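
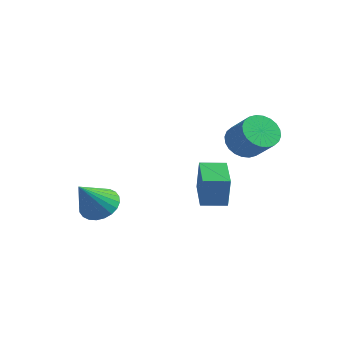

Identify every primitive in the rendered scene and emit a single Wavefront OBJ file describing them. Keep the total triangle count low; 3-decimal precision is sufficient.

v -0.917 2.522 0.258
v -0.691 2.399 1.806
v -0.081 3.323 0.199
v 0.146 3.2 1.748
v 0.234 1.3 -0.008
v 0.461 1.177 1.541
v 1.071 2.101 -0.066
v 1.297 1.978 1.482
v 0.72 3.607 3.032
v 1.091 2.995 2.47
v 2.211 2.721 3.506
v 1.84 3.333 4.068
v 1.257 3.292 2.368
v 2.377 3.018 3.405
v 1.342 3.637 2.368
v 2.462 3.363 3.404
v 1.332 3.977 2.469
v 2.451 3.703 3.505
v 1.229 4.261 2.655
v 2.348 3.987 3.692
v 1.048 4.445 2.899
v 2.168 4.171 3.936
v 0.818 4.502 3.163
v 1.937 4.228 4.2
v 0.572 4.423 3.407
v 1.692 4.149 4.444
v 0.349 4.219 3.594
v 1.469 3.945 4.63
v 0.183 3.922 3.695
v 1.303 3.648 4.732
v 0.098 3.577 3.696
v 1.218 3.303 4.732
v 0.109 3.237 3.595
v 1.228 2.963 4.631
v 0.212 2.953 3.408
v 1.331 2.679 4.445
v 0.392 2.769 3.164
v 1.512 2.495 4.201
v 0.623 2.712 2.9
v 1.742 2.438 3.937
v 0.868 2.791 2.656
v 1.988 2.517 3.693
v -3.555 -0.701 -0.371
v -2.703 -0.379 -0.103
v -3.565 -1.959 1.171
v -2.928 -0.15 0.083
v -3.249 -0.005 0.199
v -3.616 0.034 0.229
v -3.974 -0.039 0.167
v -4.269 -0.213 0.023
v -4.454 -0.46 -0.18
v -4.503 -0.745 -0.413
v -4.408 -1.023 -0.639
v -4.183 -1.251 -0.824
v -3.862 -1.396 -0.94
v -3.495 -1.435 -0.97
v -3.136 -1.363 -0.908
v -2.842 -1.189 -0.765
v -2.656 -0.941 -0.561
v -2.607 -0.657 -0.329
f 2 4 1
f 5 2 1
f 1 4 3
f 3 5 1
f 2 8 4
f 6 2 5
f 6 8 2
f 4 8 3
f 7 5 3
f 3 8 7
f 7 6 5
f 8 6 7
f 10 9 13
f 10 13 11
f 11 13 14
f 11 14 12
f 13 9 15
f 13 15 14
f 14 15 16
f 14 16 12
f 15 9 17
f 15 17 16
f 16 17 18
f 16 18 12
f 17 9 19
f 17 19 18
f 18 19 20
f 18 20 12
f 19 9 21
f 19 21 20
f 20 21 22
f 20 22 12
f 21 9 23
f 21 23 22
f 22 23 24
f 22 24 12
f 23 9 25
f 23 25 24
f 24 25 26
f 24 26 12
f 25 9 27
f 25 27 26
f 26 27 28
f 26 28 12
f 27 9 29
f 27 29 28
f 28 29 30
f 28 30 12
f 29 9 31
f 29 31 30
f 30 31 32
f 30 32 12
f 31 9 33
f 31 33 32
f 32 33 34
f 32 34 12
f 33 9 35
f 33 35 34
f 34 35 36
f 34 36 12
f 35 9 37
f 35 37 36
f 36 37 38
f 36 38 12
f 37 9 39
f 37 39 38
f 38 39 40
f 38 40 12
f 39 9 41
f 39 41 40
f 40 41 42
f 40 42 12
f 41 9 10
f 41 10 42
f 42 10 11
f 42 11 12
f 44 43 46
f 44 46 45
f 46 43 47
f 46 47 45
f 47 43 48
f 47 48 45
f 48 43 49
f 48 49 45
f 49 43 50
f 49 50 45
f 50 43 51
f 50 51 45
f 51 43 52
f 51 52 45
f 52 43 53
f 52 53 45
f 53 43 54
f 53 54 45
f 54 43 55
f 54 55 45
f 55 43 56
f 55 56 45
f 56 43 57
f 56 57 45
f 57 43 58
f 57 58 45
f 58 43 59
f 58 59 45
f 59 43 60
f 59 60 45
f 60 43 44
f 60 44 45



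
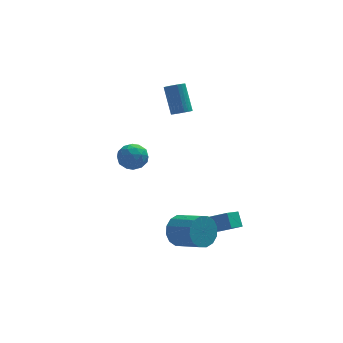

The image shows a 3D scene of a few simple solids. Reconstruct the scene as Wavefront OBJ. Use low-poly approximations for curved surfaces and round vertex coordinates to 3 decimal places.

v 2.911 -2.935 -4.266
v 2.775 -2.287 -3.504
v 3.64 -2.248 -4.721
v 3.503 -1.599 -3.959
v 4.017 -3.601 -3.501
v 3.88 -2.952 -2.739
v 4.745 -2.913 -3.956
v 4.609 -2.265 -3.194
v 1.339 -2.92 -3.931
v 2.103 -2.635 -4.577
v 3.184 -3.895 -3.856
v 2.421 -4.18 -3.209
v 2.169 -2.328 -4.14
v 3.25 -3.588 -3.419
v 2.013 -2.18 -3.647
v 3.094 -3.44 -2.925
v 1.676 -2.23 -3.229
v 2.757 -3.49 -2.508
v 1.249 -2.465 -3
v 2.33 -3.724 -2.279
v 0.847 -2.821 -3.02
v 1.928 -4.081 -2.299
v 0.576 -3.205 -3.284
v 1.657 -4.465 -2.563
v 0.51 -3.512 -3.721
v 1.591 -4.772 -3
v 0.666 -3.66 -4.215
v 1.747 -4.92 -3.493
v 1.003 -3.61 -4.632
v 2.084 -4.87 -3.911
v 1.43 -3.376 -4.861
v 2.511 -4.635 -4.14
v 1.832 -3.019 -4.841
v 2.913 -4.279 -4.12
v -1.131 -0.899 1.158
v -0.319 -1.222 1.393
v -1.721 -2.218 1.387
v -0.909 -2.541 1.622
v -1.333 -1.948 2.158
v -0.968 -1.133 2.016
v -1.072 -2.307 0.764
v -0.707 -1.492 0.622
v -0.283 -2.092 1.149
v -0.444 -1.87 2.011
v -1.596 -1.57 0.769
v -1.757 -1.348 1.631
v -0.673 -0.945 1.255
v -1.367 -2.495 1.525
v -1.616 -2.147 1.84
v -1.139 -2.336 1.978
v -1.055 -0.892 1.622
v -0.578 -1.082 1.76
v -1.174 -1.509 2.209
v -1.462 -2.358 1.02
v -0.985 -2.548 1.158
v -0.901 -1.104 0.802
v -0.424 -1.293 0.94
v -0.866 -1.931 0.571
v -0.175 -1.646 1.25
v -0.522 -2.421 1.385
v -0.617 -2.284 0.881
v -0.403 -1.804 0.797
v -0.27 -1.515 1.757
v -0.616 -2.29 1.891
v -0.866 -1.942 2.206
v -0.651 -1.463 2.123
v -0.248 -2.026 1.614
v -1.424 -1.15 0.889
v -1.77 -1.925 1.023
v -1.389 -1.977 0.657
v -1.174 -1.498 0.574
v -1.518 -1.019 1.395
v -1.865 -1.794 1.53
v -1.637 -1.636 1.983
v -1.423 -1.156 1.899
v -1.792 -1.414 1.166
v 2.128 1.919 2.293
v 2.428 1.508 2.629
v 2.172 2.589 4.183
v 1.872 3.001 3.847
v 2.606 1.65 2.56
v 2.35 2.731 4.113
v 2.711 1.833 2.45
v 2.455 2.914 4.003
v 2.728 2.029 2.316
v 2.472 3.11 3.869
v 2.653 2.208 2.179
v 2.397 3.29 3.732
v 2.498 2.344 2.059
v 2.242 3.425 3.612
v 2.287 2.415 1.975
v 2.031 3.496 3.528
v 2.052 2.41 1.939
v 1.796 3.491 3.493
v 1.828 2.331 1.957
v 1.572 3.412 3.511
v 1.65 2.189 2.027
v 1.394 3.27 3.58
v 1.545 2.006 2.137
v 1.289 3.087 3.69
v 1.528 1.81 2.271
v 1.272 2.891 3.824
v 1.603 1.63 2.408
v 1.347 2.712 3.961
v 1.758 1.495 2.528
v 1.502 2.576 4.081
v 1.969 1.424 2.612
v 1.713 2.505 4.165
v 2.204 1.429 2.647
v 1.948 2.51 4.201
f 2 4 1
f 5 2 1
f 1 4 3
f 3 5 1
f 2 8 4
f 6 2 5
f 6 8 2
f 4 8 3
f 7 5 3
f 3 8 7
f 7 6 5
f 8 6 7
f 10 9 13
f 10 13 11
f 11 13 14
f 11 14 12
f 13 9 15
f 13 15 14
f 14 15 16
f 14 16 12
f 15 9 17
f 15 17 16
f 16 17 18
f 16 18 12
f 17 9 19
f 17 19 18
f 18 19 20
f 18 20 12
f 19 9 21
f 19 21 20
f 20 21 22
f 20 22 12
f 21 9 23
f 21 23 22
f 22 23 24
f 22 24 12
f 23 9 25
f 23 25 24
f 24 25 26
f 24 26 12
f 25 9 27
f 25 27 26
f 26 27 28
f 26 28 12
f 27 9 29
f 27 29 28
f 28 29 30
f 28 30 12
f 29 9 31
f 29 31 30
f 30 31 32
f 30 32 12
f 31 9 33
f 31 33 32
f 32 33 34
f 32 34 12
f 33 9 10
f 33 10 34
f 34 10 11
f 34 11 12
f 35 72 51
f 72 46 75
f 51 75 40
f 72 75 51
f 35 51 47
f 51 40 52
f 47 52 36
f 51 52 47
f 35 47 56
f 47 36 57
f 56 57 42
f 47 57 56
f 35 56 68
f 56 42 71
f 68 71 45
f 56 71 68
f 35 68 72
f 68 45 76
f 72 76 46
f 68 76 72
f 36 52 63
f 52 40 66
f 63 66 44
f 52 66 63
f 40 75 53
f 75 46 74
f 53 74 39
f 75 74 53
f 46 76 73
f 76 45 69
f 73 69 37
f 76 69 73
f 45 71 70
f 71 42 58
f 70 58 41
f 71 58 70
f 42 57 62
f 57 36 59
f 62 59 43
f 57 59 62
f 38 64 50
f 64 44 65
f 50 65 39
f 64 65 50
f 38 50 48
f 50 39 49
f 48 49 37
f 50 49 48
f 38 48 55
f 48 37 54
f 55 54 41
f 48 54 55
f 38 55 60
f 55 41 61
f 60 61 43
f 55 61 60
f 38 60 64
f 60 43 67
f 64 67 44
f 60 67 64
f 39 65 53
f 65 44 66
f 53 66 40
f 65 66 53
f 37 49 73
f 49 39 74
f 73 74 46
f 49 74 73
f 41 54 70
f 54 37 69
f 70 69 45
f 54 69 70
f 43 61 62
f 61 41 58
f 62 58 42
f 61 58 62
f 44 67 63
f 67 43 59
f 63 59 36
f 67 59 63
f 78 77 81
f 78 81 79
f 79 81 82
f 79 82 80
f 81 77 83
f 81 83 82
f 82 83 84
f 82 84 80
f 83 77 85
f 83 85 84
f 84 85 86
f 84 86 80
f 85 77 87
f 85 87 86
f 86 87 88
f 86 88 80
f 87 77 89
f 87 89 88
f 88 89 90
f 88 90 80
f 89 77 91
f 89 91 90
f 90 91 92
f 90 92 80
f 91 77 93
f 91 93 92
f 92 93 94
f 92 94 80
f 93 77 95
f 93 95 94
f 94 95 96
f 94 96 80
f 95 77 97
f 95 97 96
f 96 97 98
f 96 98 80
f 97 77 99
f 97 99 98
f 98 99 100
f 98 100 80
f 99 77 101
f 99 101 100
f 100 101 102
f 100 102 80
f 101 77 103
f 101 103 102
f 102 103 104
f 102 104 80
f 103 77 105
f 103 105 104
f 104 105 106
f 104 106 80
f 105 77 107
f 105 107 106
f 106 107 108
f 106 108 80
f 107 77 109
f 107 109 108
f 108 109 110
f 108 110 80
f 109 77 78
f 109 78 110
f 110 78 79
f 110 79 80



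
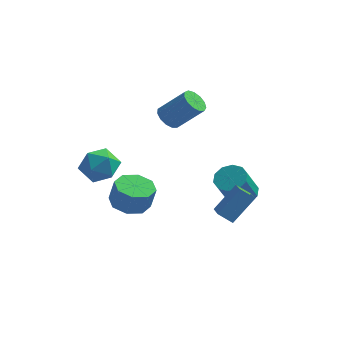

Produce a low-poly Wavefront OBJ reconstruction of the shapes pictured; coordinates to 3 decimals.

v -1.01 -1.613 0.304
v -0.034 -1.489 0.074
v 0.266 -1.564 1.306
v -0.71 -1.687 1.536
v -0.395 -0.818 0.202
v -0.095 -0.892 1.434
v -1.116 -0.612 0.391
v -0.816 -0.687 1.622
v -1.775 -0.993 0.528
v -1.475 -1.067 1.76
v -1.986 -1.736 0.534
v -1.686 -1.811 1.766
v -1.625 -2.408 0.406
v -1.325 -2.482 1.638
v -0.904 -2.613 0.218
v -0.604 -2.688 1.449
v -0.245 -2.233 0.08
v 0.055 -2.307 1.312
v -2.984 -1.215 1.79
v -2.317 -0.56 2.315
v -2.583 -2.5 2.885
v -1.916 -1.845 3.41
v -2.975 -1.685 3.46
v -3.223 -0.891 2.784
v -1.677 -2.169 2.416
v -1.925 -1.375 1.74
v -1.509 -1.149 2.702
v -2.312 -0.85 3.348
v -2.588 -2.21 1.852
v -3.391 -1.911 2.498
v -0.277 3.123 3.296
v 0.076 3.652 2.917
v 1.39 3.726 4.246
v 1.037 3.197 4.624
v -0.191 3.847 3.17
v 1.123 3.921 4.499
v -0.486 3.813 3.463
v 0.828 3.887 4.792
v -0.714 3.559 3.703
v 0.6 3.633 5.032
v -0.803 3.167 3.814
v 0.51 3.241 5.142
v -0.726 2.761 3.759
v 0.588 2.835 5.088
v -0.506 2.47 3.558
v 0.808 2.544 4.887
v -0.213 2.386 3.273
v 1.101 2.46 4.602
v 0.06 2.536 2.996
v 1.373 2.61 4.324
v 0.225 2.872 2.813
v 1.539 2.947 4.142
v 0.232 3.288 2.784
v 1.545 3.362 4.113
v 3.178 4.292 -2.394
v 4.021 4.009 -2.353
v 3.624 3.065 -0.705
v 2.782 3.348 -0.746
v 3.99 4.488 -2.086
v 3.593 3.545 -0.438
v 3.649 4.893 -1.937
v 3.252 3.95 -0.288
v 3.128 5.068 -1.962
v 2.731 4.125 -0.314
v 2.626 4.946 -2.152
v 2.229 4.003 -0.504
v 2.336 4.575 -2.435
v 1.939 3.631 -0.787
v 2.367 4.095 -2.702
v 1.97 3.152 -1.054
v 2.708 3.69 -2.852
v 2.311 2.747 -1.203
v 3.229 3.515 -2.826
v 2.832 2.572 -1.178
v 3.731 3.637 -2.636
v 3.334 2.694 -0.988
v 3.183 1.038 -1.998
v 3.628 -0.206 -1.402
v 2.45 1.027 -1.476
v 2.895 -0.217 -0.879
v 4.065 1.957 -0.741
v 4.51 0.713 -0.144
v 3.332 1.946 -0.218
v 3.777 0.702 0.378
f 2 1 5
f 2 5 3
f 3 5 6
f 3 6 4
f 5 1 7
f 5 7 6
f 6 7 8
f 6 8 4
f 7 1 9
f 7 9 8
f 8 9 10
f 8 10 4
f 9 1 11
f 9 11 10
f 10 11 12
f 10 12 4
f 11 1 13
f 11 13 12
f 12 13 14
f 12 14 4
f 13 1 15
f 13 15 14
f 14 15 16
f 14 16 4
f 15 1 17
f 15 17 16
f 16 17 18
f 16 18 4
f 17 1 2
f 17 2 18
f 18 2 3
f 18 3 4
f 19 30 24
f 19 24 20
f 19 20 26
f 19 26 29
f 19 29 30
f 20 24 28
f 24 30 23
f 30 29 21
f 29 26 25
f 26 20 27
f 22 28 23
f 22 23 21
f 22 21 25
f 22 25 27
f 22 27 28
f 23 28 24
f 21 23 30
f 25 21 29
f 27 25 26
f 28 27 20
f 32 31 35
f 32 35 33
f 33 35 36
f 33 36 34
f 35 31 37
f 35 37 36
f 36 37 38
f 36 38 34
f 37 31 39
f 37 39 38
f 38 39 40
f 38 40 34
f 39 31 41
f 39 41 40
f 40 41 42
f 40 42 34
f 41 31 43
f 41 43 42
f 42 43 44
f 42 44 34
f 43 31 45
f 43 45 44
f 44 45 46
f 44 46 34
f 45 31 47
f 45 47 46
f 46 47 48
f 46 48 34
f 47 31 49
f 47 49 48
f 48 49 50
f 48 50 34
f 49 31 51
f 49 51 50
f 50 51 52
f 50 52 34
f 51 31 53
f 51 53 52
f 52 53 54
f 52 54 34
f 53 31 32
f 53 32 54
f 54 32 33
f 54 33 34
f 56 55 59
f 56 59 57
f 57 59 60
f 57 60 58
f 59 55 61
f 59 61 60
f 60 61 62
f 60 62 58
f 61 55 63
f 61 63 62
f 62 63 64
f 62 64 58
f 63 55 65
f 63 65 64
f 64 65 66
f 64 66 58
f 65 55 67
f 65 67 66
f 66 67 68
f 66 68 58
f 67 55 69
f 67 69 68
f 68 69 70
f 68 70 58
f 69 55 71
f 69 71 70
f 70 71 72
f 70 72 58
f 71 55 73
f 71 73 72
f 72 73 74
f 72 74 58
f 73 55 75
f 73 75 74
f 74 75 76
f 74 76 58
f 75 55 56
f 75 56 76
f 76 56 57
f 76 57 58
f 78 80 77
f 81 78 77
f 77 80 79
f 79 81 77
f 78 84 80
f 82 78 81
f 82 84 78
f 80 84 79
f 83 81 79
f 79 84 83
f 83 82 81
f 84 82 83



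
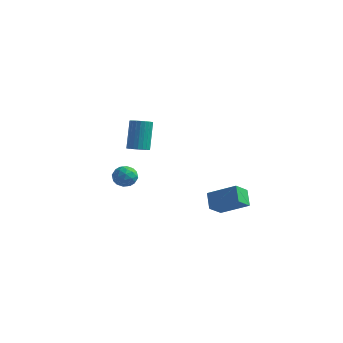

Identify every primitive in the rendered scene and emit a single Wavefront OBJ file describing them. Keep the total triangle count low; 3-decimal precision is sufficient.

v -0.943 -1.699 1.614
v -0.567 -1.322 1.476
v -0.821 -0.544 2.908
v -1.197 -0.921 3.046
v -0.746 -1.234 1.396
v -1 -0.456 2.828
v -0.955 -1.217 1.35
v -1.209 -0.439 2.782
v -1.162 -1.273 1.343
v -1.416 -0.495 2.776
v -1.335 -1.394 1.378
v -1.59 -0.616 2.811
v -1.449 -1.562 1.449
v -1.704 -0.783 2.882
v -1.486 -1.75 1.545
v -1.74 -0.972 2.978
v -1.44 -1.931 1.651
v -1.695 -1.152 3.084
v -1.319 -2.076 1.752
v -1.573 -1.298 3.184
v -1.14 -2.164 1.832
v -1.394 -1.386 3.264
v -0.931 -2.181 1.878
v -1.185 -1.403 3.31
v -0.724 -2.125 1.884
v -0.978 -1.347 3.317
v -0.55 -2.004 1.849
v -0.805 -1.226 3.282
v -0.436 -1.837 1.778
v -0.691 -1.058 3.211
v -0.4 -1.648 1.682
v -0.654 -0.87 3.115
v -0.445 -1.468 1.576
v -0.7 -0.689 3.009
v -2.32 0.269 -0.978
v -1.887 -0.201 -1.187
v -3.133 -0.259 -1.473
v -2.7 -0.729 -1.682
v -2.852 -0.679 -1.029
v -2.349 -0.353 -0.723
v -2.671 -0.107 -1.937
v -2.168 0.219 -1.631
v -2.104 -0.434 -1.78
v -2.216 -0.787 -1.219
v -2.804 0.327 -1.441
v -2.916 -0.026 -0.88
v -2.032 0.08 -1.039
v -2.988 -0.54 -1.621
v -3.077 -0.511 -1.237
v -2.823 -0.787 -1.36
v -2.304 -0.009 -0.766
v -2.049 -0.285 -0.889
v -2.617 -0.566 -0.796
v -2.971 -0.175 -1.771
v -2.716 -0.451 -1.894
v -2.197 0.327 -1.3
v -1.943 0.051 -1.423
v -2.403 0.106 -1.864
v -1.905 -0.333 -1.511
v -2.383 -0.643 -1.802
v -2.366 -0.278 -1.952
v -2.07 -0.086 -1.772
v -1.971 -0.541 -1.181
v -2.449 -0.851 -1.472
v -2.538 -0.822 -1.088
v -2.243 -0.63 -0.908
v -2.098 -0.678 -1.529
v -2.571 0.391 -1.188
v -3.049 0.081 -1.479
v -2.777 0.17 -1.752
v -2.482 0.362 -1.572
v -2.637 0.183 -0.858
v -3.115 -0.127 -1.149
v -2.95 -0.374 -0.888
v -2.654 -0.182 -0.708
v -2.922 0.218 -1.131
v 0.222 3.142 -3.456
v 1.693 3.374 -2.656
v 0.449 3.958 -4.11
v 1.92 4.189 -3.311
v 0.68 2.491 -4.109
v 2.151 2.722 -3.31
v 0.907 3.306 -4.764
v 2.378 3.538 -3.964
f 2 1 5
f 2 5 3
f 3 5 6
f 3 6 4
f 5 1 7
f 5 7 6
f 6 7 8
f 6 8 4
f 7 1 9
f 7 9 8
f 8 9 10
f 8 10 4
f 9 1 11
f 9 11 10
f 10 11 12
f 10 12 4
f 11 1 13
f 11 13 12
f 12 13 14
f 12 14 4
f 13 1 15
f 13 15 14
f 14 15 16
f 14 16 4
f 15 1 17
f 15 17 16
f 16 17 18
f 16 18 4
f 17 1 19
f 17 19 18
f 18 19 20
f 18 20 4
f 19 1 21
f 19 21 20
f 20 21 22
f 20 22 4
f 21 1 23
f 21 23 22
f 22 23 24
f 22 24 4
f 23 1 25
f 23 25 24
f 24 25 26
f 24 26 4
f 25 1 27
f 25 27 26
f 26 27 28
f 26 28 4
f 27 1 29
f 27 29 28
f 28 29 30
f 28 30 4
f 29 1 31
f 29 31 30
f 30 31 32
f 30 32 4
f 31 1 33
f 31 33 32
f 32 33 34
f 32 34 4
f 33 1 2
f 33 2 34
f 34 2 3
f 34 3 4
f 35 72 51
f 72 46 75
f 51 75 40
f 72 75 51
f 35 51 47
f 51 40 52
f 47 52 36
f 51 52 47
f 35 47 56
f 47 36 57
f 56 57 42
f 47 57 56
f 35 56 68
f 56 42 71
f 68 71 45
f 56 71 68
f 35 68 72
f 68 45 76
f 72 76 46
f 68 76 72
f 36 52 63
f 52 40 66
f 63 66 44
f 52 66 63
f 40 75 53
f 75 46 74
f 53 74 39
f 75 74 53
f 46 76 73
f 76 45 69
f 73 69 37
f 76 69 73
f 45 71 70
f 71 42 58
f 70 58 41
f 71 58 70
f 42 57 62
f 57 36 59
f 62 59 43
f 57 59 62
f 38 64 50
f 64 44 65
f 50 65 39
f 64 65 50
f 38 50 48
f 50 39 49
f 48 49 37
f 50 49 48
f 38 48 55
f 48 37 54
f 55 54 41
f 48 54 55
f 38 55 60
f 55 41 61
f 60 61 43
f 55 61 60
f 38 60 64
f 60 43 67
f 64 67 44
f 60 67 64
f 39 65 53
f 65 44 66
f 53 66 40
f 65 66 53
f 37 49 73
f 49 39 74
f 73 74 46
f 49 74 73
f 41 54 70
f 54 37 69
f 70 69 45
f 54 69 70
f 43 61 62
f 61 41 58
f 62 58 42
f 61 58 62
f 44 67 63
f 67 43 59
f 63 59 36
f 67 59 63
f 78 80 77
f 81 78 77
f 77 80 79
f 79 81 77
f 78 84 80
f 82 78 81
f 82 84 78
f 80 84 79
f 83 81 79
f 79 84 83
f 83 82 81
f 84 82 83



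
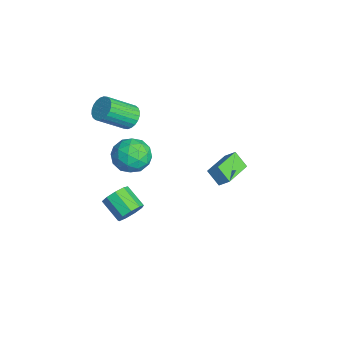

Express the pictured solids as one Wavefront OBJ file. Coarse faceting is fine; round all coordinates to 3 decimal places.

v 0.995 -1.332 3.503
v 1.837 -0.975 2.83
v 1.103 -3.005 2.75
v 1.945 -2.648 2.077
v 2.117 -2.754 3.194
v 2.051 -1.721 3.66
v 0.889 -2.259 1.92
v 0.823 -1.226 2.386
v 1.772 -1.548 1.852
v 2.531 -1.854 2.64
v 0.409 -2.126 2.94
v 1.168 -2.432 3.728
v 1.407 -1.007 3.233
v 1.533 -2.973 2.347
v 1.634 -3.036 3.004
v 2.129 -2.826 2.609
v 1.532 -1.445 3.72
v 2.027 -1.235 3.325
v 2.192 -2.281 3.539
v 0.913 -2.745 2.255
v 1.408 -2.535 1.86
v 0.811 -1.154 2.971
v 1.306 -0.944 2.576
v 0.748 -1.699 2.041
v 1.864 -1.134 2.262
v 1.927 -2.117 1.82
v 1.306 -1.888 1.727
v 1.267 -1.281 2.001
v 2.31 -1.314 2.725
v 2.373 -2.297 2.282
v 2.474 -2.359 2.939
v 2.435 -1.752 3.213
v 2.271 -1.65 2.15
v 0.567 -1.683 3.298
v 0.63 -2.666 2.855
v 0.505 -2.228 2.367
v 0.466 -1.621 2.641
v 1.013 -1.863 3.76
v 1.076 -2.846 3.318
v 1.673 -2.699 3.579
v 1.634 -2.092 3.853
v 0.669 -2.33 3.43
v -3.143 -1.282 1.828
v -2.379 -1.329 1.596
v -2.093 -2.905 2.859
v -2.857 -2.858 3.092
v -2.358 -1.132 1.837
v -2.071 -2.708 3.1
v -2.455 -0.958 2.077
v -2.169 -2.534 3.34
v -2.658 -0.833 2.279
v -2.371 -2.409 3.542
v -2.934 -0.776 2.412
v -2.648 -2.352 3.675
v -3.243 -0.797 2.457
v -2.956 -2.373 3.72
v -3.536 -0.891 2.406
v -3.249 -2.467 3.669
v -3.769 -1.045 2.267
v -3.482 -2.621 3.53
v -3.907 -1.235 2.061
v -3.621 -2.811 3.324
v -3.929 -1.432 1.82
v -3.642 -3.008 3.083
v -3.831 -1.606 1.58
v -3.545 -3.182 2.843
v -3.629 -1.731 1.378
v -3.342 -3.307 2.641
v -3.352 -1.788 1.245
v -3.066 -3.364 2.508
v -3.044 -1.767 1.2
v -2.757 -3.343 2.463
v -2.751 -1.673 1.251
v -2.464 -3.249 2.514
v -2.518 -1.519 1.39
v -2.231 -3.095 2.653
v 4.151 -2.503 0.55
v 4.681 -3.008 0.897
v 3.619 -3.641 1.597
v 3.089 -3.137 1.25
v 4.617 -2.555 1.21
v 3.556 -3.188 1.91
v 4.335 -2.078 1.215
v 3.274 -2.711 1.914
v 3.967 -1.8 0.908
v 2.906 -2.433 1.607
v 3.685 -1.851 0.434
v 2.624 -2.484 1.133
v 3.621 -2.207 0.014
v 2.559 -2.84 0.714
v 3.804 -2.702 -0.155
v 2.743 -3.335 0.545
v 4.15 -3.104 0.006
v 3.089 -3.737 0.706
v 4.496 -3.225 0.422
v 3.435 -3.858 1.121
v -2.944 3.951 -2.287
v -2.575 4.455 -1.696
v -2.346 4.482 -3.113
v -1.977 4.987 -2.521
v -1.503 2.653 -2.079
v -1.134 3.158 -1.487
v -0.905 3.185 -2.904
v -0.536 3.689 -2.313
f 1 38 17
f 38 12 41
f 17 41 6
f 38 41 17
f 1 17 13
f 17 6 18
f 13 18 2
f 17 18 13
f 1 13 22
f 13 2 23
f 22 23 8
f 13 23 22
f 1 22 34
f 22 8 37
f 34 37 11
f 22 37 34
f 1 34 38
f 34 11 42
f 38 42 12
f 34 42 38
f 2 18 29
f 18 6 32
f 29 32 10
f 18 32 29
f 6 41 19
f 41 12 40
f 19 40 5
f 41 40 19
f 12 42 39
f 42 11 35
f 39 35 3
f 42 35 39
f 11 37 36
f 37 8 24
f 36 24 7
f 37 24 36
f 8 23 28
f 23 2 25
f 28 25 9
f 23 25 28
f 4 30 16
f 30 10 31
f 16 31 5
f 30 31 16
f 4 16 14
f 16 5 15
f 14 15 3
f 16 15 14
f 4 14 21
f 14 3 20
f 21 20 7
f 14 20 21
f 4 21 26
f 21 7 27
f 26 27 9
f 21 27 26
f 4 26 30
f 26 9 33
f 30 33 10
f 26 33 30
f 5 31 19
f 31 10 32
f 19 32 6
f 31 32 19
f 3 15 39
f 15 5 40
f 39 40 12
f 15 40 39
f 7 20 36
f 20 3 35
f 36 35 11
f 20 35 36
f 9 27 28
f 27 7 24
f 28 24 8
f 27 24 28
f 10 33 29
f 33 9 25
f 29 25 2
f 33 25 29
f 44 43 47
f 44 47 45
f 45 47 48
f 45 48 46
f 47 43 49
f 47 49 48
f 48 49 50
f 48 50 46
f 49 43 51
f 49 51 50
f 50 51 52
f 50 52 46
f 51 43 53
f 51 53 52
f 52 53 54
f 52 54 46
f 53 43 55
f 53 55 54
f 54 55 56
f 54 56 46
f 55 43 57
f 55 57 56
f 56 57 58
f 56 58 46
f 57 43 59
f 57 59 58
f 58 59 60
f 58 60 46
f 59 43 61
f 59 61 60
f 60 61 62
f 60 62 46
f 61 43 63
f 61 63 62
f 62 63 64
f 62 64 46
f 63 43 65
f 63 65 64
f 64 65 66
f 64 66 46
f 65 43 67
f 65 67 66
f 66 67 68
f 66 68 46
f 67 43 69
f 67 69 68
f 68 69 70
f 68 70 46
f 69 43 71
f 69 71 70
f 70 71 72
f 70 72 46
f 71 43 73
f 71 73 72
f 72 73 74
f 72 74 46
f 73 43 75
f 73 75 74
f 74 75 76
f 74 76 46
f 75 43 44
f 75 44 76
f 76 44 45
f 76 45 46
f 78 77 81
f 78 81 79
f 79 81 82
f 79 82 80
f 81 77 83
f 81 83 82
f 82 83 84
f 82 84 80
f 83 77 85
f 83 85 84
f 84 85 86
f 84 86 80
f 85 77 87
f 85 87 86
f 86 87 88
f 86 88 80
f 87 77 89
f 87 89 88
f 88 89 90
f 88 90 80
f 89 77 91
f 89 91 90
f 90 91 92
f 90 92 80
f 91 77 93
f 91 93 92
f 92 93 94
f 92 94 80
f 93 77 95
f 93 95 94
f 94 95 96
f 94 96 80
f 95 77 78
f 95 78 96
f 96 78 79
f 96 79 80
f 98 100 97
f 101 98 97
f 97 100 99
f 99 101 97
f 98 104 100
f 102 98 101
f 102 104 98
f 100 104 99
f 103 101 99
f 99 104 103
f 103 102 101
f 104 102 103



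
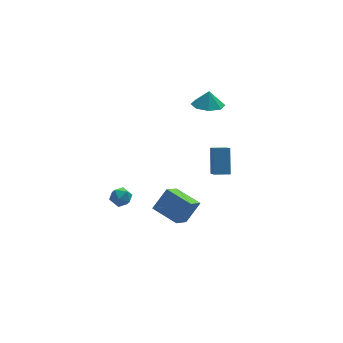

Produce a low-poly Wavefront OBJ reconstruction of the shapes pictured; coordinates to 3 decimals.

v -1.558 -2.709 -2.378
v -2.364 -3.665 -1.445
v -0.639 -2.334 -1.2
v -1.445 -3.29 -0.267
v -0.495 -4.01 -2.793
v -1.301 -4.966 -1.86
v 0.424 -3.635 -1.615
v -0.382 -4.591 -0.682
v 1.722 -1.769 -0.893
v 1.976 -0.691 0.526
v 1.755 -0.904 -1.556
v 2.008 0.174 -0.137
v 2.672 -1.874 -0.983
v 2.925 -0.796 0.436
v 2.704 -1.009 -1.646
v 2.958 0.069 -0.227
v -3.071 0.825 -3.282
v -2.625 0.376 -3.678
v -4.035 0.204 -3.662
v -3.589 -0.245 -4.058
v -3.577 -0.271 -3.312
v -2.981 0.113 -3.077
v -3.679 0.467 -4.263
v -3.083 0.851 -4.028
v -3.001 0.155 -4.285
v -2.938 -0.301 -3.697
v -3.722 0.881 -3.643
v -3.659 0.425 -3.055
v 2.819 3.77 0.81
v 3.371 2.909 0.927
v 2.941 3.99 1.85
v 3.819 3.531 0.743
v 3.681 4.294 0.599
v 3.038 4.75 0.578
v 2.267 4.632 0.693
v 1.819 4.01 0.877
v 1.957 3.247 1.021
v 2.6 2.791 1.042
f 2 4 1
f 5 2 1
f 1 4 3
f 3 5 1
f 2 8 4
f 6 2 5
f 6 8 2
f 4 8 3
f 7 5 3
f 3 8 7
f 7 6 5
f 8 6 7
f 10 12 9
f 13 10 9
f 9 12 11
f 11 13 9
f 10 16 12
f 14 10 13
f 14 16 10
f 12 16 11
f 15 13 11
f 11 16 15
f 15 14 13
f 16 14 15
f 17 28 22
f 17 22 18
f 17 18 24
f 17 24 27
f 17 27 28
f 18 22 26
f 22 28 21
f 28 27 19
f 27 24 23
f 24 18 25
f 20 26 21
f 20 21 19
f 20 19 23
f 20 23 25
f 20 25 26
f 21 26 22
f 19 21 28
f 23 19 27
f 25 23 24
f 26 25 18
f 30 29 32
f 30 32 31
f 32 29 33
f 32 33 31
f 33 29 34
f 33 34 31
f 34 29 35
f 34 35 31
f 35 29 36
f 35 36 31
f 36 29 37
f 36 37 31
f 37 29 38
f 37 38 31
f 38 29 30
f 38 30 31



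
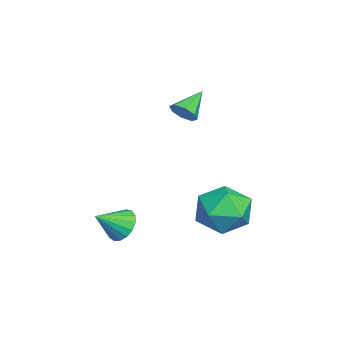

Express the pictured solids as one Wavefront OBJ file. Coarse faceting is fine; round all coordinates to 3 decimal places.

v -3.096 1.242 1.719
v -2.701 1.666 1.828
v -3.984 1.878 2.461
v -2.948 1.751 1.46
v -3.282 1.538 1.243
v -3.507 1.151 1.306
v -3.491 0.818 1.61
v -3.244 0.733 1.978
v -2.91 0.947 2.195
v -2.685 1.333 2.133
v -0.804 -0.777 -2.904
v -0.422 -0.247 -2.537
v -0.256 -1.663 -2.196
v -0.724 -0.282 -2.347
v -1.045 -0.43 -2.284
v -1.311 -0.658 -2.364
v -1.46 -0.913 -2.567
v -1.459 -1.137 -2.848
v -1.309 -1.279 -3.141
v -1.042 -1.305 -3.381
v -0.721 -1.21 -3.511
v -0.419 -1.016 -3.502
v -0.206 -0.768 -3.356
v -0.129 -0.521 -3.107
v -0.207 -0.333 -2.811
v -1.926 2.812 -1.368
v -1.367 3.78 -1.703
v -0.993 1.82 -2.677
v -0.434 2.788 -3.012
v -0.207 2.314 -1.97
v -0.783 2.927 -1.161
v -1.577 2.673 -3.219
v -2.153 3.286 -2.41
v -1.151 3.694 -2.847
v -0.304 3.472 -2.075
v -2.056 2.128 -2.305
v -1.209 1.906 -1.533
f 2 1 4
f 2 4 3
f 4 1 5
f 4 5 3
f 5 1 6
f 5 6 3
f 6 1 7
f 6 7 3
f 7 1 8
f 7 8 3
f 8 1 9
f 8 9 3
f 9 1 10
f 9 10 3
f 10 1 2
f 10 2 3
f 12 11 14
f 12 14 13
f 14 11 15
f 14 15 13
f 15 11 16
f 15 16 13
f 16 11 17
f 16 17 13
f 17 11 18
f 17 18 13
f 18 11 19
f 18 19 13
f 19 11 20
f 19 20 13
f 20 11 21
f 20 21 13
f 21 11 22
f 21 22 13
f 22 11 23
f 22 23 13
f 23 11 24
f 23 24 13
f 24 11 25
f 24 25 13
f 25 11 12
f 25 12 13
f 26 37 31
f 26 31 27
f 26 27 33
f 26 33 36
f 26 36 37
f 27 31 35
f 31 37 30
f 37 36 28
f 36 33 32
f 33 27 34
f 29 35 30
f 29 30 28
f 29 28 32
f 29 32 34
f 29 34 35
f 30 35 31
f 28 30 37
f 32 28 36
f 34 32 33
f 35 34 27



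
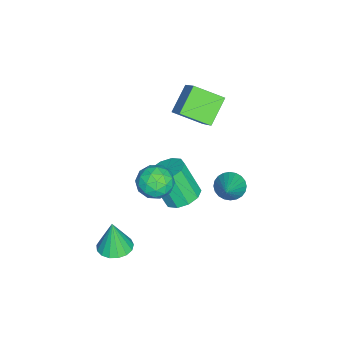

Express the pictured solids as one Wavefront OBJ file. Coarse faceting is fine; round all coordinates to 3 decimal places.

v -3.758 1.356 2.933
v -3.582 -0.264 3.674
v -2.408 2.171 4.395
v -2.233 0.551 5.136
v -2.367 1.009 1.844
v -2.192 -0.611 2.585
v -1.018 1.824 3.306
v -0.842 0.204 4.047
v -1.398 2.79 -2.2
v -0.915 2.307 -2.739
v 0.298 2.99 -0.86
v -0.857 2.619 -2.859
v -0.881 2.957 -2.879
v -0.983 3.27 -2.796
v -1.149 3.509 -2.622
v -1.353 3.639 -2.383
v -1.563 3.64 -2.117
v -1.748 3.512 -1.863
v -1.88 3.273 -1.661
v -1.939 2.961 -1.54
v -1.915 2.623 -1.52
v -1.812 2.311 -1.604
v -1.646 2.071 -1.778
v -1.443 1.941 -2.016
v -1.232 1.94 -2.282
v -1.047 2.069 -2.536
v 2.549 0.804 1.414
v 3.263 0.095 1.109
v 1.397 -0.435 1.591
v 2.111 -1.144 1.286
v 2.214 -0.66 2.214
v 2.926 0.106 2.104
v 1.734 -0.446 0.596
v 2.446 0.32 0.486
v 2.76 -0.677 0.603
v 3.056 -0.809 1.603
v 1.604 0.469 1.097
v 1.9 0.337 2.097
v 3.007 0.558 1.246
v 1.653 -0.898 1.454
v 1.713 -0.614 2
v 2.133 -1.03 1.82
v 2.809 0.564 1.831
v 3.229 0.148 1.652
v 2.612 -0.296 2.301
v 1.431 -0.488 1.048
v 1.851 -0.904 0.869
v 2.527 0.69 0.88
v 2.947 0.274 0.7
v 2.048 -0.044 0.399
v 3.131 -0.312 0.769
v 2.454 -1.04 0.873
v 2.232 -0.63 0.467
v 2.651 -0.18 0.403
v 3.306 -0.39 1.357
v 2.628 -1.118 1.461
v 2.688 -0.834 2.006
v 3.107 -0.384 1.942
v 3.01 -0.844 1.059
v 2.032 0.778 1.239
v 1.354 0.05 1.343
v 1.553 0.044 0.758
v 1.972 0.494 0.694
v 2.206 0.7 1.827
v 1.529 -0.028 1.931
v 2.009 -0.16 2.297
v 2.428 0.29 2.233
v 1.65 0.504 1.641
v 0.251 0.698 -1.964
v 1.113 0.149 -2.155
v 0.932 -0.807 -0.227
v 0.069 -0.258 -0.036
v 1.286 0.697 -1.867
v 1.105 -0.26 0.061
v 1.064 1.245 -1.616
v 0.882 0.289 0.312
v 0.531 1.585 -1.498
v 0.35 0.628 0.43
v -0.109 1.585 -1.558
v -0.29 0.629 0.37
v -0.612 1.247 -1.773
v -0.793 0.291 0.155
v -0.785 0.7 -2.061
v -0.966 -0.257 -0.133
v -0.562 0.151 -2.312
v -0.744 -0.805 -0.384
v -0.03 -0.188 -2.43
v -0.211 -1.145 -0.502
v 0.61 -0.189 -2.37
v 0.429 -1.145 -0.442
v 3.827 -1.882 -3.306
v 4.786 -1.877 -3.257
v 3.733 -2.038 -1.434
v 4.672 -1.433 -3.225
v 4.365 -1.092 -3.212
v 3.934 -0.932 -3.221
v 3.479 -0.989 -3.249
v 3.104 -1.251 -3.289
v 2.894 -1.658 -3.334
v 2.899 -2.115 -3.372
v 3.116 -2.52 -3.395
v 3.496 -2.778 -3.397
v 3.952 -2.831 -3.379
v 4.379 -2.666 -3.343
v 4.68 -2.322 -3.299
f 2 4 1
f 5 2 1
f 1 4 3
f 3 5 1
f 2 8 4
f 6 2 5
f 6 8 2
f 4 8 3
f 7 5 3
f 3 8 7
f 7 6 5
f 8 6 7
f 10 9 12
f 10 12 11
f 12 9 13
f 12 13 11
f 13 9 14
f 13 14 11
f 14 9 15
f 14 15 11
f 15 9 16
f 15 16 11
f 16 9 17
f 16 17 11
f 17 9 18
f 17 18 11
f 18 9 19
f 18 19 11
f 19 9 20
f 19 20 11
f 20 9 21
f 20 21 11
f 21 9 22
f 21 22 11
f 22 9 23
f 22 23 11
f 23 9 24
f 23 24 11
f 24 9 25
f 24 25 11
f 25 9 26
f 25 26 11
f 26 9 10
f 26 10 11
f 27 64 43
f 64 38 67
f 43 67 32
f 64 67 43
f 27 43 39
f 43 32 44
f 39 44 28
f 43 44 39
f 27 39 48
f 39 28 49
f 48 49 34
f 39 49 48
f 27 48 60
f 48 34 63
f 60 63 37
f 48 63 60
f 27 60 64
f 60 37 68
f 64 68 38
f 60 68 64
f 28 44 55
f 44 32 58
f 55 58 36
f 44 58 55
f 32 67 45
f 67 38 66
f 45 66 31
f 67 66 45
f 38 68 65
f 68 37 61
f 65 61 29
f 68 61 65
f 37 63 62
f 63 34 50
f 62 50 33
f 63 50 62
f 34 49 54
f 49 28 51
f 54 51 35
f 49 51 54
f 30 56 42
f 56 36 57
f 42 57 31
f 56 57 42
f 30 42 40
f 42 31 41
f 40 41 29
f 42 41 40
f 30 40 47
f 40 29 46
f 47 46 33
f 40 46 47
f 30 47 52
f 47 33 53
f 52 53 35
f 47 53 52
f 30 52 56
f 52 35 59
f 56 59 36
f 52 59 56
f 31 57 45
f 57 36 58
f 45 58 32
f 57 58 45
f 29 41 65
f 41 31 66
f 65 66 38
f 41 66 65
f 33 46 62
f 46 29 61
f 62 61 37
f 46 61 62
f 35 53 54
f 53 33 50
f 54 50 34
f 53 50 54
f 36 59 55
f 59 35 51
f 55 51 28
f 59 51 55
f 70 69 73
f 70 73 71
f 71 73 74
f 71 74 72
f 73 69 75
f 73 75 74
f 74 75 76
f 74 76 72
f 75 69 77
f 75 77 76
f 76 77 78
f 76 78 72
f 77 69 79
f 77 79 78
f 78 79 80
f 78 80 72
f 79 69 81
f 79 81 80
f 80 81 82
f 80 82 72
f 81 69 83
f 81 83 82
f 82 83 84
f 82 84 72
f 83 69 85
f 83 85 84
f 84 85 86
f 84 86 72
f 85 69 87
f 85 87 86
f 86 87 88
f 86 88 72
f 87 69 89
f 87 89 88
f 88 89 90
f 88 90 72
f 89 69 70
f 89 70 90
f 90 70 71
f 90 71 72
f 92 91 94
f 92 94 93
f 94 91 95
f 94 95 93
f 95 91 96
f 95 96 93
f 96 91 97
f 96 97 93
f 97 91 98
f 97 98 93
f 98 91 99
f 98 99 93
f 99 91 100
f 99 100 93
f 100 91 101
f 100 101 93
f 101 91 102
f 101 102 93
f 102 91 103
f 102 103 93
f 103 91 104
f 103 104 93
f 104 91 105
f 104 105 93
f 105 91 92
f 105 92 93



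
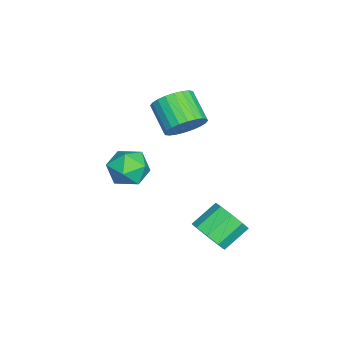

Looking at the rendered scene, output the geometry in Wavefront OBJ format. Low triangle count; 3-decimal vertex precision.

v -3.127 -0.985 2.41
v -2.392 -1.158 3.096
v -3.477 -1.968 4.055
v -4.213 -1.795 3.37
v -2.538 -0.81 3.224
v -3.623 -1.621 4.184
v -2.773 -0.49 3.229
v -3.859 -1.3 4.188
v -3.063 -0.244 3.109
v -4.148 -1.055 4.068
v -3.362 -0.112 2.882
v -4.447 -0.922 3.842
v -3.626 -0.112 2.584
v -4.711 -0.922 3.544
v -3.813 -0.245 2.259
v -4.899 -1.055 3.219
v -3.896 -0.491 1.957
v -4.982 -1.301 2.917
v -3.863 -0.812 1.725
v -4.948 -1.622 2.684
v -3.717 -1.159 1.596
v -4.802 -1.97 2.556
v -3.481 -1.48 1.592
v -4.567 -2.29 2.551
v -3.192 -1.725 1.712
v -4.277 -2.536 2.671
v -2.893 -1.858 1.938
v -3.978 -2.668 2.898
v -2.629 -1.858 2.236
v -3.714 -2.668 3.196
v -2.441 -1.725 2.561
v -3.527 -2.535 3.521
v -2.358 -1.479 2.863
v -3.444 -2.289 3.823
v -3.314 -2.828 -0.577
v -2.676 -3.71 -0.763
v -4.684 -3.65 -1.377
v -4.046 -4.532 -1.563
v -4.354 -4.28 -0.533
v -3.508 -3.773 -0.038
v -3.852 -3.587 -2.102
v -3.006 -3.08 -1.607
v -3.009 -4.18 -1.705
v -3.319 -4.608 -0.736
v -4.041 -2.752 -1.404
v -4.351 -3.18 -0.435
v 1.414 0.734 -1.044
v 1.71 0.293 -0.256
v 0.862 1.164 0.551
v 0.566 1.606 -0.236
v 2.1 0.796 -0.389
v 1.251 1.667 0.418
v 2.169 1.27 -0.828
v 1.32 2.141 -0.021
v 1.885 1.493 -1.368
v 1.036 2.365 -0.561
v 1.38 1.362 -1.756
v 0.532 2.233 -0.949
v 0.892 0.937 -1.811
v 0.043 1.808 -1.003
v 0.648 0.417 -1.507
v -0.201 1.288 -0.699
v 0.763 0.046 -0.986
v -0.086 0.917 -0.178
v 1.182 -0.003 -0.492
v 0.333 0.868 0.316
f 2 1 5
f 2 5 3
f 3 5 6
f 3 6 4
f 5 1 7
f 5 7 6
f 6 7 8
f 6 8 4
f 7 1 9
f 7 9 8
f 8 9 10
f 8 10 4
f 9 1 11
f 9 11 10
f 10 11 12
f 10 12 4
f 11 1 13
f 11 13 12
f 12 13 14
f 12 14 4
f 13 1 15
f 13 15 14
f 14 15 16
f 14 16 4
f 15 1 17
f 15 17 16
f 16 17 18
f 16 18 4
f 17 1 19
f 17 19 18
f 18 19 20
f 18 20 4
f 19 1 21
f 19 21 20
f 20 21 22
f 20 22 4
f 21 1 23
f 21 23 22
f 22 23 24
f 22 24 4
f 23 1 25
f 23 25 24
f 24 25 26
f 24 26 4
f 25 1 27
f 25 27 26
f 26 27 28
f 26 28 4
f 27 1 29
f 27 29 28
f 28 29 30
f 28 30 4
f 29 1 31
f 29 31 30
f 30 31 32
f 30 32 4
f 31 1 33
f 31 33 32
f 32 33 34
f 32 34 4
f 33 1 2
f 33 2 34
f 34 2 3
f 34 3 4
f 35 46 40
f 35 40 36
f 35 36 42
f 35 42 45
f 35 45 46
f 36 40 44
f 40 46 39
f 46 45 37
f 45 42 41
f 42 36 43
f 38 44 39
f 38 39 37
f 38 37 41
f 38 41 43
f 38 43 44
f 39 44 40
f 37 39 46
f 41 37 45
f 43 41 42
f 44 43 36
f 48 47 51
f 48 51 49
f 49 51 52
f 49 52 50
f 51 47 53
f 51 53 52
f 52 53 54
f 52 54 50
f 53 47 55
f 53 55 54
f 54 55 56
f 54 56 50
f 55 47 57
f 55 57 56
f 56 57 58
f 56 58 50
f 57 47 59
f 57 59 58
f 58 59 60
f 58 60 50
f 59 47 61
f 59 61 60
f 60 61 62
f 60 62 50
f 61 47 63
f 61 63 62
f 62 63 64
f 62 64 50
f 63 47 65
f 63 65 64
f 64 65 66
f 64 66 50
f 65 47 48
f 65 48 66
f 66 48 49
f 66 49 50



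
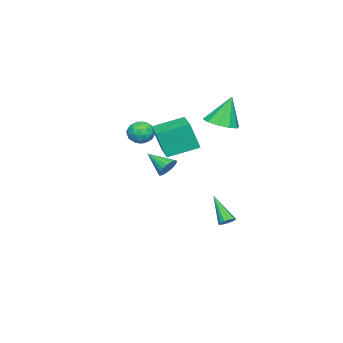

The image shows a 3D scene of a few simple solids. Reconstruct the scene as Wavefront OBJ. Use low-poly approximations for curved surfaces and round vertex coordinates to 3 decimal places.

v 0.704 -0.262 2.636
v 1.233 -0.353 1.962
v 0.347 -1.607 2.538
v 0.876 -1.698 1.864
v 1.201 -1.565 2.651
v 1.422 -0.734 2.712
v 0.158 -1.226 1.788
v 0.379 -0.395 1.849
v 0.896 -0.949 1.437
v 1.54 -1.159 1.971
v 0.04 -0.801 2.529
v 0.684 -1.011 3.063
v 1 -0.189 2.308
v 0.58 -1.771 2.192
v 0.771 -1.693 2.655
v 1.082 -1.746 2.259
v 1.111 -0.413 2.748
v 1.422 -0.467 2.352
v 1.403 -1.18 2.757
v 0.158 -1.493 2.148
v 0.469 -1.547 1.752
v 0.498 -0.214 2.241
v 0.809 -0.267 1.845
v 0.177 -0.78 1.743
v 1.113 -0.593 1.603
v 0.903 -1.384 1.545
v 0.481 -1.106 1.501
v 0.611 -0.618 1.537
v 1.491 -0.717 1.916
v 1.281 -1.507 1.859
v 1.472 -1.429 2.322
v 1.602 -0.941 2.357
v 1.293 -1.067 1.608
v 0.299 -0.453 2.641
v 0.089 -1.243 2.584
v -0.022 -1.019 2.143
v 0.108 -0.531 2.178
v 0.677 -0.576 2.955
v 0.467 -1.367 2.897
v 0.969 -1.342 2.963
v 1.099 -0.854 2.999
v 0.287 -0.893 2.892
v -2.398 2.521 2.507
v -1.857 1.64 2.851
v -2.902 2.979 4.473
v -1.426 2.158 2.841
v -1.367 2.814 2.703
v -1.702 3.359 2.49
v -2.302 3.584 2.284
v -2.94 3.402 2.163
v -3.37 2.884 2.174
v -3.43 2.228 2.312
v -3.095 1.683 2.524
v -2.495 1.458 2.73
v -1.866 -0.596 -1.451
v -1.129 -0.726 -1.489
v -2.074 -2.024 -0.609
v -1.159 -0.554 -1.205
v -1.33 -0.39 -0.969
v -1.607 -0.267 -0.829
v -1.935 -0.21 -0.812
v -2.25 -0.228 -0.921
v -2.488 -0.32 -1.136
v -2.604 -0.467 -1.412
v -2.574 -0.639 -1.697
v -2.403 -0.802 -1.932
v -2.126 -0.925 -2.073
v -1.798 -0.983 -2.09
v -1.483 -0.964 -1.98
v -1.244 -0.872 -1.766
v -0.981 3.614 -4.637
v -0.49 3.397 -4.58
v -1.699 2.406 -3.063
v -0.498 3.64 -4.397
v -0.66 3.875 -4.291
v -0.923 4.027 -4.294
v -1.205 4.047 -4.407
v -1.416 3.931 -4.593
v -1.488 3.713 -4.793
v -1.4 3.464 -4.943
v -1.178 3.262 -4.997
v -0.894 3.172 -4.936
v -0.637 3.222 -4.781
v 1.324 2.632 2.488
v 1.593 2.137 4.219
v 2.742 3.654 2.56
v 3.011 3.159 4.29
v 2.429 1.141 1.89
v 2.698 0.646 3.62
v 3.847 2.163 1.961
v 4.116 1.668 3.692
f 1 38 17
f 38 12 41
f 17 41 6
f 38 41 17
f 1 17 13
f 17 6 18
f 13 18 2
f 17 18 13
f 1 13 22
f 13 2 23
f 22 23 8
f 13 23 22
f 1 22 34
f 22 8 37
f 34 37 11
f 22 37 34
f 1 34 38
f 34 11 42
f 38 42 12
f 34 42 38
f 2 18 29
f 18 6 32
f 29 32 10
f 18 32 29
f 6 41 19
f 41 12 40
f 19 40 5
f 41 40 19
f 12 42 39
f 42 11 35
f 39 35 3
f 42 35 39
f 11 37 36
f 37 8 24
f 36 24 7
f 37 24 36
f 8 23 28
f 23 2 25
f 28 25 9
f 23 25 28
f 4 30 16
f 30 10 31
f 16 31 5
f 30 31 16
f 4 16 14
f 16 5 15
f 14 15 3
f 16 15 14
f 4 14 21
f 14 3 20
f 21 20 7
f 14 20 21
f 4 21 26
f 21 7 27
f 26 27 9
f 21 27 26
f 4 26 30
f 26 9 33
f 30 33 10
f 26 33 30
f 5 31 19
f 31 10 32
f 19 32 6
f 31 32 19
f 3 15 39
f 15 5 40
f 39 40 12
f 15 40 39
f 7 20 36
f 20 3 35
f 36 35 11
f 20 35 36
f 9 27 28
f 27 7 24
f 28 24 8
f 27 24 28
f 10 33 29
f 33 9 25
f 29 25 2
f 33 25 29
f 44 43 46
f 44 46 45
f 46 43 47
f 46 47 45
f 47 43 48
f 47 48 45
f 48 43 49
f 48 49 45
f 49 43 50
f 49 50 45
f 50 43 51
f 50 51 45
f 51 43 52
f 51 52 45
f 52 43 53
f 52 53 45
f 53 43 54
f 53 54 45
f 54 43 44
f 54 44 45
f 56 55 58
f 56 58 57
f 58 55 59
f 58 59 57
f 59 55 60
f 59 60 57
f 60 55 61
f 60 61 57
f 61 55 62
f 61 62 57
f 62 55 63
f 62 63 57
f 63 55 64
f 63 64 57
f 64 55 65
f 64 65 57
f 65 55 66
f 65 66 57
f 66 55 67
f 66 67 57
f 67 55 68
f 67 68 57
f 68 55 69
f 68 69 57
f 69 55 70
f 69 70 57
f 70 55 56
f 70 56 57
f 72 71 74
f 72 74 73
f 74 71 75
f 74 75 73
f 75 71 76
f 75 76 73
f 76 71 77
f 76 77 73
f 77 71 78
f 77 78 73
f 78 71 79
f 78 79 73
f 79 71 80
f 79 80 73
f 80 71 81
f 80 81 73
f 81 71 82
f 81 82 73
f 82 71 83
f 82 83 73
f 83 71 72
f 83 72 73
f 85 87 84
f 88 85 84
f 84 87 86
f 86 88 84
f 85 91 87
f 89 85 88
f 89 91 85
f 87 91 86
f 90 88 86
f 86 91 90
f 90 89 88
f 91 89 90



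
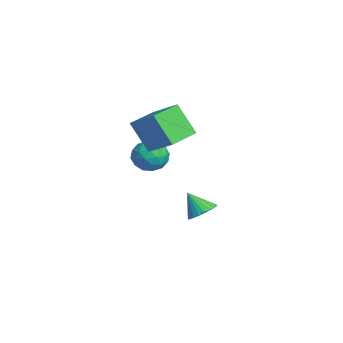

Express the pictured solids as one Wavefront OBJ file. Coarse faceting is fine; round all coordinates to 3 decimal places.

v -1.304 3.855 -4.3
v -0.617 3.822 -4.002
v -1.776 3.265 -3.28
v -0.712 4.078 -3.897
v -0.897 4.3 -3.854
v -1.144 4.455 -3.879
v -1.416 4.518 -3.968
v -1.67 4.481 -4.107
v -1.869 4.348 -4.276
v -1.982 4.14 -4.449
v -1.991 3.889 -4.598
v -1.896 3.633 -4.703
v -1.711 3.41 -4.746
v -1.464 3.256 -4.721
v -1.192 3.192 -4.633
v -0.938 3.23 -4.493
v -0.739 3.363 -4.324
v -0.626 3.571 -4.152
v -1.546 2.26 -0.299
v -0.763 1.897 -0.11
v -1.797 1.223 -1.25
v -1.014 0.86 -1.061
v -1.664 0.845 -0.463
v -1.508 1.486 0.125
v -1.052 1.634 -1.485
v -0.896 2.275 -0.897
v -0.458 1.51 -0.844
v -0.836 1.023 -0.212
v -1.724 2.097 -1.148
v -2.102 1.61 -0.516
v -1.132 2.169 -0.121
v -1.428 0.951 -1.239
v -1.81 0.942 -0.887
v -1.349 0.728 -0.776
v -1.57 1.928 0.017
v -1.11 1.715 0.128
v -1.64 1.096 -0.079
v -1.45 1.405 -1.488
v -0.99 1.192 -1.377
v -1.211 2.392 -0.584
v -0.75 2.178 -0.473
v -0.92 2.024 -1.281
v -0.493 1.729 -0.441
v -0.64 1.119 -1
v -0.663 1.574 -1.249
v -0.571 1.951 -0.904
v -0.715 1.442 -0.07
v -0.863 0.833 -0.629
v -1.244 0.824 -0.277
v -1.153 1.201 0.069
v -0.535 1.215 -0.501
v -1.697 2.287 -0.731
v -1.845 1.678 -1.29
v -1.407 1.919 -1.429
v -1.316 2.296 -1.083
v -1.92 2.001 -0.36
v -2.067 1.391 -0.919
v -1.989 1.169 -0.456
v -1.897 1.546 -0.111
v -2.025 1.905 -0.859
v -0.426 1.356 -0.042
v -1.017 0.662 1.44
v -1.501 2.56 0.093
v -2.093 1.866 1.574
v 0.613 2.194 0.766
v 0.021 1.5 2.247
v -0.463 3.398 0.9
v -1.054 2.704 2.382
f 2 1 4
f 2 4 3
f 4 1 5
f 4 5 3
f 5 1 6
f 5 6 3
f 6 1 7
f 6 7 3
f 7 1 8
f 7 8 3
f 8 1 9
f 8 9 3
f 9 1 10
f 9 10 3
f 10 1 11
f 10 11 3
f 11 1 12
f 11 12 3
f 12 1 13
f 12 13 3
f 13 1 14
f 13 14 3
f 14 1 15
f 14 15 3
f 15 1 16
f 15 16 3
f 16 1 17
f 16 17 3
f 17 1 18
f 17 18 3
f 18 1 2
f 18 2 3
f 19 56 35
f 56 30 59
f 35 59 24
f 56 59 35
f 19 35 31
f 35 24 36
f 31 36 20
f 35 36 31
f 19 31 40
f 31 20 41
f 40 41 26
f 31 41 40
f 19 40 52
f 40 26 55
f 52 55 29
f 40 55 52
f 19 52 56
f 52 29 60
f 56 60 30
f 52 60 56
f 20 36 47
f 36 24 50
f 47 50 28
f 36 50 47
f 24 59 37
f 59 30 58
f 37 58 23
f 59 58 37
f 30 60 57
f 60 29 53
f 57 53 21
f 60 53 57
f 29 55 54
f 55 26 42
f 54 42 25
f 55 42 54
f 26 41 46
f 41 20 43
f 46 43 27
f 41 43 46
f 22 48 34
f 48 28 49
f 34 49 23
f 48 49 34
f 22 34 32
f 34 23 33
f 32 33 21
f 34 33 32
f 22 32 39
f 32 21 38
f 39 38 25
f 32 38 39
f 22 39 44
f 39 25 45
f 44 45 27
f 39 45 44
f 22 44 48
f 44 27 51
f 48 51 28
f 44 51 48
f 23 49 37
f 49 28 50
f 37 50 24
f 49 50 37
f 21 33 57
f 33 23 58
f 57 58 30
f 33 58 57
f 25 38 54
f 38 21 53
f 54 53 29
f 38 53 54
f 27 45 46
f 45 25 42
f 46 42 26
f 45 42 46
f 28 51 47
f 51 27 43
f 47 43 20
f 51 43 47
f 62 64 61
f 65 62 61
f 61 64 63
f 63 65 61
f 62 68 64
f 66 62 65
f 66 68 62
f 64 68 63
f 67 65 63
f 63 68 67
f 67 66 65
f 68 66 67



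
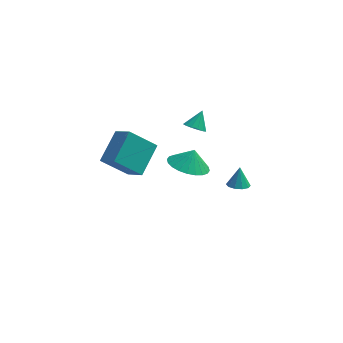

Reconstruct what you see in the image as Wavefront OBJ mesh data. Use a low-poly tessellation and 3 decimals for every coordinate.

v 1.822 2.747 0.818
v 2.381 2.554 0.716
v 2.178 3.373 1.582
v 2.336 2.823 0.517
v 2.128 3.069 0.413
v 1.822 3.212 0.438
v 1.517 3.207 0.583
v 1.309 3.057 0.803
v 1.264 2.808 1.027
v 1.396 2.54 1.185
v 1.663 2.338 1.226
v 1.981 2.265 1.138
v 2.249 2.346 0.947
v 3.942 -3.867 3.201
v 4.392 -4.167 3.303
v 3.998 -3.473 4.119
v 4.491 -3.871 3.17
v 4.381 -3.573 3.049
v 4.104 -3.387 2.986
v 3.764 -3.385 3.005
v 3.493 -3.566 3.099
v 3.393 -3.863 3.233
v 3.503 -4.161 3.354
v 3.781 -4.346 3.417
v 4.12 -4.349 3.397
v -1.156 -1.617 1.462
v -2.425 -1.696 2.559
v -0.516 -0.186 2.304
v -1.785 -0.264 3.402
v -0.455 -2.376 2.218
v -1.724 -2.454 3.316
v 0.185 -0.944 3.061
v -1.084 -1.023 4.158
v 1.533 2.504 -1.993
v 2.585 2.362 -2.28
v 1.827 2.816 -1.067
v 2.521 2.77 -2.397
v 2.306 3.137 -2.452
v 1.973 3.408 -2.438
v 1.574 3.541 -2.356
v 1.168 3.517 -2.218
v 0.817 3.338 -2.046
v 0.576 3.032 -1.866
v 0.48 2.646 -1.706
v 0.545 2.238 -1.589
v 0.76 1.871 -1.533
v 1.092 1.6 -1.547
v 1.492 1.466 -1.63
v 1.898 1.491 -1.767
v 2.248 1.67 -1.939
v 2.489 1.976 -2.119
f 2 1 4
f 2 4 3
f 4 1 5
f 4 5 3
f 5 1 6
f 5 6 3
f 6 1 7
f 6 7 3
f 7 1 8
f 7 8 3
f 8 1 9
f 8 9 3
f 9 1 10
f 9 10 3
f 10 1 11
f 10 11 3
f 11 1 12
f 11 12 3
f 12 1 13
f 12 13 3
f 13 1 2
f 13 2 3
f 15 14 17
f 15 17 16
f 17 14 18
f 17 18 16
f 18 14 19
f 18 19 16
f 19 14 20
f 19 20 16
f 20 14 21
f 20 21 16
f 21 14 22
f 21 22 16
f 22 14 23
f 22 23 16
f 23 14 24
f 23 24 16
f 24 14 25
f 24 25 16
f 25 14 15
f 25 15 16
f 27 29 26
f 30 27 26
f 26 29 28
f 28 30 26
f 27 33 29
f 31 27 30
f 31 33 27
f 29 33 28
f 32 30 28
f 28 33 32
f 32 31 30
f 33 31 32
f 35 34 37
f 35 37 36
f 37 34 38
f 37 38 36
f 38 34 39
f 38 39 36
f 39 34 40
f 39 40 36
f 40 34 41
f 40 41 36
f 41 34 42
f 41 42 36
f 42 34 43
f 42 43 36
f 43 34 44
f 43 44 36
f 44 34 45
f 44 45 36
f 45 34 46
f 45 46 36
f 46 34 47
f 46 47 36
f 47 34 48
f 47 48 36
f 48 34 49
f 48 49 36
f 49 34 50
f 49 50 36
f 50 34 51
f 50 51 36
f 51 34 35
f 51 35 36



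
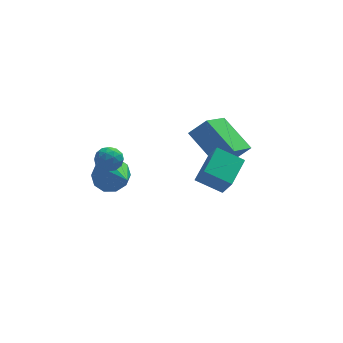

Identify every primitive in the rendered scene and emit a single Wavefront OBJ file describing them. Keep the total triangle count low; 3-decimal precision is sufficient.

v 2.025 -0.891 -0.864
v 2.851 -0.932 -0.065
v 1.002 0.565 0.269
v 1.828 0.524 1.068
v 3.092 0.656 -1.888
v 3.918 0.615 -1.089
v 2.069 2.112 -0.755
v 2.895 2.071 0.044
v 0.685 -3.515 0.205
v 0.987 -4.085 1.181
v 1.463 -2.226 0.716
v 1.765 -2.796 1.693
v 1.835 -3.964 -0.413
v 2.137 -4.534 0.564
v 2.613 -2.675 0.099
v 2.915 -3.245 1.075
v -2.988 -1.837 1.011
v -2.486 -2.025 1.436
v -3.294 -2.895 0.904
v -2.792 -3.083 1.329
v -3.328 -2.731 1.567
v -3.139 -2.077 1.633
v -2.641 -2.843 0.707
v -2.452 -2.189 0.773
v -2.272 -2.647 1.248
v -2.697 -2.578 1.779
v -3.083 -2.342 0.561
v -3.508 -2.273 1.092
v -2.71 -1.839 1.233
v -3.07 -3.081 1.107
v -3.385 -2.875 1.247
v -3.09 -2.985 1.497
v -3.094 -1.869 1.349
v -2.799 -1.98 1.598
v -3.294 -2.394 1.675
v -2.981 -2.94 0.742
v -2.686 -3.051 0.991
v -2.69 -1.935 0.843
v -2.395 -2.045 1.093
v -2.486 -2.526 0.665
v -2.29 -2.314 1.372
v -2.47 -2.936 1.309
v -2.381 -2.795 0.944
v -2.27 -2.41 0.983
v -2.539 -2.274 1.685
v -2.719 -2.895 1.622
v -3.034 -2.688 1.761
v -2.923 -2.304 1.8
v -2.413 -2.639 1.574
v -3.061 -2.025 0.718
v -3.241 -2.646 0.655
v -2.857 -2.616 0.54
v -2.746 -2.232 0.579
v -3.31 -1.984 1.031
v -3.49 -2.606 0.968
v -3.51 -2.51 1.357
v -3.399 -2.125 1.396
v -3.367 -2.281 0.766
v -2.529 0.487 -2.201
v -2.138 0.99 -1.482
v -1.971 -1.207 -1.319
v -2.703 0.877 -1.341
v -3.202 0.616 -1.528
v -3.443 0.305 -1.973
v -3.336 0.064 -2.504
v -2.92 -0.015 -2.919
v -2.354 0.097 -3.061
v -1.856 0.359 -2.873
v -1.614 0.67 -2.429
v -1.722 0.911 -1.898
f 2 4 1
f 5 2 1
f 1 4 3
f 3 5 1
f 2 8 4
f 6 2 5
f 6 8 2
f 4 8 3
f 7 5 3
f 3 8 7
f 7 6 5
f 8 6 7
f 10 12 9
f 13 10 9
f 9 12 11
f 11 13 9
f 10 16 12
f 14 10 13
f 14 16 10
f 12 16 11
f 15 13 11
f 11 16 15
f 15 14 13
f 16 14 15
f 17 54 33
f 54 28 57
f 33 57 22
f 54 57 33
f 17 33 29
f 33 22 34
f 29 34 18
f 33 34 29
f 17 29 38
f 29 18 39
f 38 39 24
f 29 39 38
f 17 38 50
f 38 24 53
f 50 53 27
f 38 53 50
f 17 50 54
f 50 27 58
f 54 58 28
f 50 58 54
f 18 34 45
f 34 22 48
f 45 48 26
f 34 48 45
f 22 57 35
f 57 28 56
f 35 56 21
f 57 56 35
f 28 58 55
f 58 27 51
f 55 51 19
f 58 51 55
f 27 53 52
f 53 24 40
f 52 40 23
f 53 40 52
f 24 39 44
f 39 18 41
f 44 41 25
f 39 41 44
f 20 46 32
f 46 26 47
f 32 47 21
f 46 47 32
f 20 32 30
f 32 21 31
f 30 31 19
f 32 31 30
f 20 30 37
f 30 19 36
f 37 36 23
f 30 36 37
f 20 37 42
f 37 23 43
f 42 43 25
f 37 43 42
f 20 42 46
f 42 25 49
f 46 49 26
f 42 49 46
f 21 47 35
f 47 26 48
f 35 48 22
f 47 48 35
f 19 31 55
f 31 21 56
f 55 56 28
f 31 56 55
f 23 36 52
f 36 19 51
f 52 51 27
f 36 51 52
f 25 43 44
f 43 23 40
f 44 40 24
f 43 40 44
f 26 49 45
f 49 25 41
f 45 41 18
f 49 41 45
f 60 59 62
f 60 62 61
f 62 59 63
f 62 63 61
f 63 59 64
f 63 64 61
f 64 59 65
f 64 65 61
f 65 59 66
f 65 66 61
f 66 59 67
f 66 67 61
f 67 59 68
f 67 68 61
f 68 59 69
f 68 69 61
f 69 59 70
f 69 70 61
f 70 59 60
f 70 60 61



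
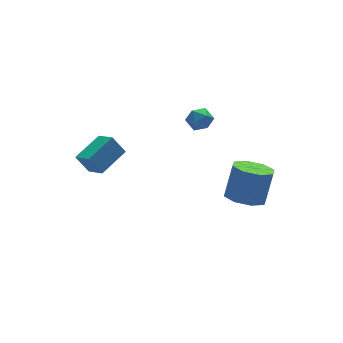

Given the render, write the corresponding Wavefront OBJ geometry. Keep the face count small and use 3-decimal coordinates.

v 1.481 -2.2 -0.452
v 2.247 -1.724 -0.861
v 2.844 -1.323 0.723
v 2.079 -1.8 1.132
v 1.649 -1.271 -0.75
v 2.246 -0.871 0.834
v 0.953 -1.363 -0.465
v 1.551 -0.962 1.12
v 0.567 -1.945 -0.172
v 1.164 -1.545 1.413
v 0.716 -2.677 -0.043
v 1.313 -2.276 1.541
v 1.314 -3.129 -0.154
v 1.911 -2.729 1.43
v 2.009 -3.038 -0.44
v 2.607 -2.637 1.145
v 2.396 -2.455 -0.733
v 2.993 -2.055 0.852
v 1.387 3.092 1.738
v 1.952 2.883 1.372
v 1.008 2.017 1.768
v 1.573 1.808 1.402
v 1.646 2.031 2.066
v 1.881 2.695 2.048
v 1.079 2.205 1.092
v 1.314 2.869 1.074
v 1.762 2.334 0.973
v 2.112 2.227 1.575
v 0.848 2.673 1.565
v 1.198 2.566 2.167
v -4.491 2.927 0.602
v -4.23 1.967 1.118
v -3.056 3.589 1.11
v -2.795 2.63 1.626
v -4.005 2.57 -0.306
v -3.744 1.611 0.21
v -2.57 3.233 0.202
v -2.309 2.273 0.718
f 2 1 5
f 2 5 3
f 3 5 6
f 3 6 4
f 5 1 7
f 5 7 6
f 6 7 8
f 6 8 4
f 7 1 9
f 7 9 8
f 8 9 10
f 8 10 4
f 9 1 11
f 9 11 10
f 10 11 12
f 10 12 4
f 11 1 13
f 11 13 12
f 12 13 14
f 12 14 4
f 13 1 15
f 13 15 14
f 14 15 16
f 14 16 4
f 15 1 17
f 15 17 16
f 16 17 18
f 16 18 4
f 17 1 2
f 17 2 18
f 18 2 3
f 18 3 4
f 19 30 24
f 19 24 20
f 19 20 26
f 19 26 29
f 19 29 30
f 20 24 28
f 24 30 23
f 30 29 21
f 29 26 25
f 26 20 27
f 22 28 23
f 22 23 21
f 22 21 25
f 22 25 27
f 22 27 28
f 23 28 24
f 21 23 30
f 25 21 29
f 27 25 26
f 28 27 20
f 32 34 31
f 35 32 31
f 31 34 33
f 33 35 31
f 32 38 34
f 36 32 35
f 36 38 32
f 34 38 33
f 37 35 33
f 33 38 37
f 37 36 35
f 38 36 37



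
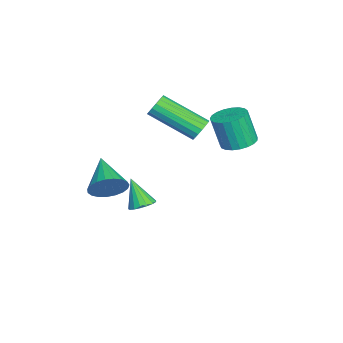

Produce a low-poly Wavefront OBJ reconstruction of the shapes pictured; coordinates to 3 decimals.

v 1.18 -2.845 2.577
v 1.544 -3.186 3.11
v -0.12 -3.255 3.203
v 1.511 -2.907 3.225
v 1.421 -2.617 3.227
v 1.289 -2.367 3.118
v 1.139 -2.199 2.914
v 0.995 -2.143 2.653
v 0.884 -2.209 2.378
v 0.824 -2.384 2.138
v 0.825 -2.64 1.974
v 0.888 -2.93 1.914
v 1.001 -3.207 1.969
v 1.146 -3.42 2.129
v 1.296 -3.535 2.367
v 1.426 -3.53 2.641
v 1.514 -3.407 2.904
v -3.562 1.344 2.035
v -3.174 1.905 2.229
v -3.289 1.518 3.58
v -3.678 0.956 3.385
v -3.448 2.015 2.237
v -3.564 1.627 3.588
v -3.742 2.008 2.21
v -3.857 1.621 3.56
v -4.005 1.886 2.152
v -4.12 1.499 3.503
v -4.191 1.671 2.075
v -4.307 1.283 3.426
v -4.269 1.399 1.99
v -4.384 1.011 3.341
v -4.224 1.117 1.913
v -4.34 0.73 3.264
v -4.065 0.875 1.857
v -4.18 0.488 3.208
v -3.819 0.713 1.832
v -3.934 0.326 3.183
v -3.529 0.661 1.842
v -3.644 0.274 3.193
v -3.244 0.727 1.885
v -3.359 0.34 3.236
v -3.015 0.899 1.954
v -3.13 0.512 3.305
v -2.88 1.148 2.037
v -2.995 0.761 3.388
v -2.863 1.431 2.119
v -2.978 1.044 3.47
v -2.967 1.699 2.187
v -3.082 1.312 3.538
v -3.283 -0.019 2.771
v -3.053 0.172 3.196
v -3.488 -1.529 4.195
v -3.717 -1.721 3.769
v -3.29 0.245 3.218
v -3.725 -1.456 4.217
v -3.525 0.258 3.138
v -3.96 -1.443 4.136
v -3.705 0.207 2.973
v -4.14 -1.494 3.972
v -3.788 0.104 2.762
v -4.222 -1.597 3.761
v -3.755 -0.027 2.553
v -4.19 -1.728 3.551
v -3.614 -0.156 2.394
v -4.049 -1.857 3.392
v -3.397 -0.254 2.321
v -3.832 -1.955 3.32
v -3.154 -0.299 2.351
v -3.589 -2 3.35
v -2.94 -0.279 2.478
v -3.375 -1.98 3.476
v -2.805 -0.2 2.671
v -3.24 -1.901 3.67
v -2.779 -0.08 2.887
v -3.214 -1.781 3.886
v -2.869 0.055 3.077
v -3.304 -1.647 4.076
v -1.17 -1.942 0.076
v -0.678 -1.947 0.273
v -1.61 -2.398 1.164
v -0.765 -1.717 0.334
v -0.945 -1.538 0.335
v -1.177 -1.452 0.278
v -1.407 -1.478 0.174
v -1.582 -1.611 0.047
v -1.663 -1.819 -0.073
v -1.631 -2.055 -0.159
v -1.493 -2.266 -0.191
v -1.281 -2.402 -0.162
v -1.044 -2.433 -0.079
v -0.835 -2.351 0.04
v -0.703 -2.176 0.167
f 2 1 4
f 2 4 3
f 4 1 5
f 4 5 3
f 5 1 6
f 5 6 3
f 6 1 7
f 6 7 3
f 7 1 8
f 7 8 3
f 8 1 9
f 8 9 3
f 9 1 10
f 9 10 3
f 10 1 11
f 10 11 3
f 11 1 12
f 11 12 3
f 12 1 13
f 12 13 3
f 13 1 14
f 13 14 3
f 14 1 15
f 14 15 3
f 15 1 16
f 15 16 3
f 16 1 17
f 16 17 3
f 17 1 2
f 17 2 3
f 19 18 22
f 19 22 20
f 20 22 23
f 20 23 21
f 22 18 24
f 22 24 23
f 23 24 25
f 23 25 21
f 24 18 26
f 24 26 25
f 25 26 27
f 25 27 21
f 26 18 28
f 26 28 27
f 27 28 29
f 27 29 21
f 28 18 30
f 28 30 29
f 29 30 31
f 29 31 21
f 30 18 32
f 30 32 31
f 31 32 33
f 31 33 21
f 32 18 34
f 32 34 33
f 33 34 35
f 33 35 21
f 34 18 36
f 34 36 35
f 35 36 37
f 35 37 21
f 36 18 38
f 36 38 37
f 37 38 39
f 37 39 21
f 38 18 40
f 38 40 39
f 39 40 41
f 39 41 21
f 40 18 42
f 40 42 41
f 41 42 43
f 41 43 21
f 42 18 44
f 42 44 43
f 43 44 45
f 43 45 21
f 44 18 46
f 44 46 45
f 45 46 47
f 45 47 21
f 46 18 48
f 46 48 47
f 47 48 49
f 47 49 21
f 48 18 19
f 48 19 49
f 49 19 20
f 49 20 21
f 51 50 54
f 51 54 52
f 52 54 55
f 52 55 53
f 54 50 56
f 54 56 55
f 55 56 57
f 55 57 53
f 56 50 58
f 56 58 57
f 57 58 59
f 57 59 53
f 58 50 60
f 58 60 59
f 59 60 61
f 59 61 53
f 60 50 62
f 60 62 61
f 61 62 63
f 61 63 53
f 62 50 64
f 62 64 63
f 63 64 65
f 63 65 53
f 64 50 66
f 64 66 65
f 65 66 67
f 65 67 53
f 66 50 68
f 66 68 67
f 67 68 69
f 67 69 53
f 68 50 70
f 68 70 69
f 69 70 71
f 69 71 53
f 70 50 72
f 70 72 71
f 71 72 73
f 71 73 53
f 72 50 74
f 72 74 73
f 73 74 75
f 73 75 53
f 74 50 76
f 74 76 75
f 75 76 77
f 75 77 53
f 76 50 51
f 76 51 77
f 77 51 52
f 77 52 53
f 79 78 81
f 79 81 80
f 81 78 82
f 81 82 80
f 82 78 83
f 82 83 80
f 83 78 84
f 83 84 80
f 84 78 85
f 84 85 80
f 85 78 86
f 85 86 80
f 86 78 87
f 86 87 80
f 87 78 88
f 87 88 80
f 88 78 89
f 88 89 80
f 89 78 90
f 89 90 80
f 90 78 91
f 90 91 80
f 91 78 92
f 91 92 80
f 92 78 79
f 92 79 80



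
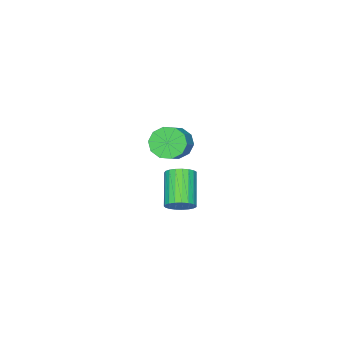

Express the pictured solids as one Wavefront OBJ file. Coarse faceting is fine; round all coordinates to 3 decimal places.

v -2.724 1.724 -3.422
v -2.182 1.852 -2.834
v -3.434 0.783 -1.45
v -3.976 0.656 -2.038
v -2.382 2.122 -2.805
v -3.633 1.054 -1.421
v -2.64 2.323 -2.883
v -3.891 1.255 -1.499
v -2.913 2.421 -3.055
v -4.164 1.353 -1.671
v -3.153 2.398 -3.29
v -4.405 1.33 -1.905
v -3.32 2.259 -3.547
v -4.571 1.191 -2.163
v -3.383 2.027 -3.783
v -4.634 0.959 -2.399
v -3.332 1.743 -3.957
v -4.584 0.675 -2.573
v -3.177 1.456 -4.038
v -4.428 0.387 -2.654
v -2.943 1.215 -4.013
v -4.194 0.146 -2.629
v -2.671 1.062 -3.885
v -3.922 -0.007 -2.501
v -2.409 1.023 -3.678
v -3.66 -0.045 -2.293
v -2.201 1.106 -3.426
v -3.452 0.038 -2.042
v -2.083 1.296 -3.173
v -3.335 0.227 -1.789
v -2.077 1.559 -2.964
v -3.328 0.491 -1.58
v -0.797 3.036 2.616
v -0.271 3.015 1.837
v 0.704 3.424 2.486
v 0.177 3.444 3.264
v -0.516 3.541 1.875
v 0.459 3.949 2.523
v -0.868 3.873 2.195
v 0.106 4.282 2.843
v -1.194 3.886 2.676
v -0.219 4.294 3.325
v -1.368 3.574 3.134
v -0.393 3.982 3.783
v -1.324 3.056 3.394
v -0.349 3.465 4.043
v -1.079 2.531 3.357
v -0.104 2.939 4.005
v -0.726 2.198 3.037
v 0.248 2.607 3.685
v -0.401 2.186 2.555
v 0.574 2.594 3.204
v -0.227 2.498 2.097
v 0.748 2.906 2.746
f 2 1 5
f 2 5 3
f 3 5 6
f 3 6 4
f 5 1 7
f 5 7 6
f 6 7 8
f 6 8 4
f 7 1 9
f 7 9 8
f 8 9 10
f 8 10 4
f 9 1 11
f 9 11 10
f 10 11 12
f 10 12 4
f 11 1 13
f 11 13 12
f 12 13 14
f 12 14 4
f 13 1 15
f 13 15 14
f 14 15 16
f 14 16 4
f 15 1 17
f 15 17 16
f 16 17 18
f 16 18 4
f 17 1 19
f 17 19 18
f 18 19 20
f 18 20 4
f 19 1 21
f 19 21 20
f 20 21 22
f 20 22 4
f 21 1 23
f 21 23 22
f 22 23 24
f 22 24 4
f 23 1 25
f 23 25 24
f 24 25 26
f 24 26 4
f 25 1 27
f 25 27 26
f 26 27 28
f 26 28 4
f 27 1 29
f 27 29 28
f 28 29 30
f 28 30 4
f 29 1 31
f 29 31 30
f 30 31 32
f 30 32 4
f 31 1 2
f 31 2 32
f 32 2 3
f 32 3 4
f 34 33 37
f 34 37 35
f 35 37 38
f 35 38 36
f 37 33 39
f 37 39 38
f 38 39 40
f 38 40 36
f 39 33 41
f 39 41 40
f 40 41 42
f 40 42 36
f 41 33 43
f 41 43 42
f 42 43 44
f 42 44 36
f 43 33 45
f 43 45 44
f 44 45 46
f 44 46 36
f 45 33 47
f 45 47 46
f 46 47 48
f 46 48 36
f 47 33 49
f 47 49 48
f 48 49 50
f 48 50 36
f 49 33 51
f 49 51 50
f 50 51 52
f 50 52 36
f 51 33 53
f 51 53 52
f 52 53 54
f 52 54 36
f 53 33 34
f 53 34 54
f 54 34 35
f 54 35 36



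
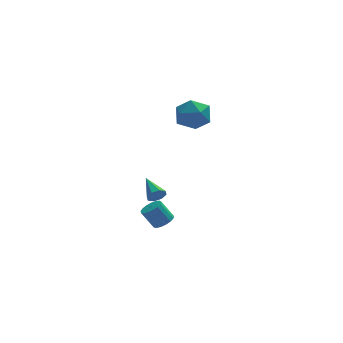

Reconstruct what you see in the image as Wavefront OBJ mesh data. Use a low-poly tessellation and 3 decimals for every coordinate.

v -3.274 -3.345 -2.064
v -2.778 -3.313 -1.765
v -3.35 -3.103 -0.837
v -3.846 -3.135 -1.136
v -2.821 -3.053 -1.851
v -3.393 -2.842 -0.923
v -2.967 -2.859 -1.985
v -3.539 -2.649 -1.057
v -3.184 -2.777 -2.137
v -3.756 -2.567 -1.21
v -3.422 -2.825 -2.273
v -3.994 -2.614 -1.345
v -3.625 -2.992 -2.361
v -4.197 -2.782 -1.433
v -3.749 -3.24 -2.38
v -4.321 -3.03 -1.453
v -3.763 -3.512 -2.327
v -4.335 -3.302 -1.4
v -3.665 -3.746 -2.214
v -4.237 -3.536 -1.286
v -3.478 -3.888 -2.067
v -4.05 -3.678 -1.139
v -3.244 -3.906 -1.918
v -3.816 -3.695 -0.991
v -3.017 -3.795 -1.803
v -3.589 -3.585 -0.876
v -2.849 -3.581 -1.748
v -3.421 -3.371 -0.82
v -0.531 4.278 1.722
v 0.089 3.444 1.88
v -1.589 3.316 0.8
v -0.969 2.482 0.958
v -1.515 2.89 1.759
v -0.861 3.485 2.328
v -0.639 3.275 0.352
v 0.015 3.87 0.921
v 0.023 2.824 1.033
v -0.519 2.586 1.903
v -0.981 4.174 0.777
v -1.523 3.936 1.647
v -3.002 0.74 -2.817
v -2.716 0.987 -3.203
v -3.358 2.02 -2.263
v -3.109 0.925 -3.313
v -3.44 0.754 -3.133
v -3.514 0.576 -2.767
v -3.288 0.493 -2.431
v -2.894 0.555 -2.321
v -2.564 0.725 -2.502
v -2.49 0.904 -2.867
f 2 1 5
f 2 5 3
f 3 5 6
f 3 6 4
f 5 1 7
f 5 7 6
f 6 7 8
f 6 8 4
f 7 1 9
f 7 9 8
f 8 9 10
f 8 10 4
f 9 1 11
f 9 11 10
f 10 11 12
f 10 12 4
f 11 1 13
f 11 13 12
f 12 13 14
f 12 14 4
f 13 1 15
f 13 15 14
f 14 15 16
f 14 16 4
f 15 1 17
f 15 17 16
f 16 17 18
f 16 18 4
f 17 1 19
f 17 19 18
f 18 19 20
f 18 20 4
f 19 1 21
f 19 21 20
f 20 21 22
f 20 22 4
f 21 1 23
f 21 23 22
f 22 23 24
f 22 24 4
f 23 1 25
f 23 25 24
f 24 25 26
f 24 26 4
f 25 1 27
f 25 27 26
f 26 27 28
f 26 28 4
f 27 1 2
f 27 2 28
f 28 2 3
f 28 3 4
f 29 40 34
f 29 34 30
f 29 30 36
f 29 36 39
f 29 39 40
f 30 34 38
f 34 40 33
f 40 39 31
f 39 36 35
f 36 30 37
f 32 38 33
f 32 33 31
f 32 31 35
f 32 35 37
f 32 37 38
f 33 38 34
f 31 33 40
f 35 31 39
f 37 35 36
f 38 37 30
f 42 41 44
f 42 44 43
f 44 41 45
f 44 45 43
f 45 41 46
f 45 46 43
f 46 41 47
f 46 47 43
f 47 41 48
f 47 48 43
f 48 41 49
f 48 49 43
f 49 41 50
f 49 50 43
f 50 41 42
f 50 42 43



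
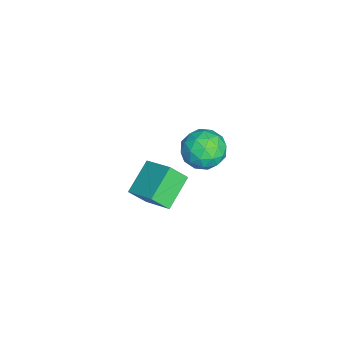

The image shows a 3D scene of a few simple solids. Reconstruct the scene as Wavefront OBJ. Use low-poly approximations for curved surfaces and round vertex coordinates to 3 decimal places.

v -1.611 -2.649 -3.633
v -1.453 -3.419 -2.726
v -0.548 -1.582 -2.912
v -0.39 -2.352 -2.005
v -0.25 -3.408 -4.515
v -0.092 -4.178 -3.608
v 0.813 -2.341 -3.794
v 0.971 -3.111 -2.887
v 1.532 -0.13 1.066
v 2.223 -0.071 1.843
v 1.157 -1.709 1.517
v 1.848 -1.65 2.294
v 0.973 -1.089 2.333
v 1.204 -0.113 2.054
v 2.176 -1.667 1.306
v 2.407 -0.691 1.027
v 2.621 -1.022 1.991
v 1.877 -0.664 2.626
v 1.503 -1.116 0.734
v 0.759 -0.758 1.369
v 1.91 0.038 1.415
v 1.47 -1.818 1.945
v 0.955 -1.488 1.968
v 1.361 -1.454 2.425
v 1.311 0.014 1.539
v 1.717 0.048 1.995
v 0.983 -0.55 2.284
v 1.663 -1.828 1.365
v 2.069 -1.794 1.821
v 2.019 -0.326 0.935
v 2.425 -0.292 1.392
v 2.397 -1.23 1.076
v 2.55 -0.486 1.958
v 2.33 -1.414 2.224
v 2.523 -1.424 1.643
v 2.659 -0.851 1.479
v 2.113 -0.276 2.331
v 1.893 -1.204 2.597
v 1.378 -0.874 2.62
v 1.514 -0.3 2.456
v 2.347 -0.835 2.419
v 1.487 -0.576 0.763
v 1.267 -1.504 1.029
v 1.866 -1.48 0.904
v 2.002 -0.906 0.74
v 1.05 -0.366 1.136
v 0.83 -1.294 1.402
v 0.721 -0.929 1.881
v 0.857 -0.356 1.717
v 1.033 -0.945 0.941
f 2 4 1
f 5 2 1
f 1 4 3
f 3 5 1
f 2 8 4
f 6 2 5
f 6 8 2
f 4 8 3
f 7 5 3
f 3 8 7
f 7 6 5
f 8 6 7
f 9 46 25
f 46 20 49
f 25 49 14
f 46 49 25
f 9 25 21
f 25 14 26
f 21 26 10
f 25 26 21
f 9 21 30
f 21 10 31
f 30 31 16
f 21 31 30
f 9 30 42
f 30 16 45
f 42 45 19
f 30 45 42
f 9 42 46
f 42 19 50
f 46 50 20
f 42 50 46
f 10 26 37
f 26 14 40
f 37 40 18
f 26 40 37
f 14 49 27
f 49 20 48
f 27 48 13
f 49 48 27
f 20 50 47
f 50 19 43
f 47 43 11
f 50 43 47
f 19 45 44
f 45 16 32
f 44 32 15
f 45 32 44
f 16 31 36
f 31 10 33
f 36 33 17
f 31 33 36
f 12 38 24
f 38 18 39
f 24 39 13
f 38 39 24
f 12 24 22
f 24 13 23
f 22 23 11
f 24 23 22
f 12 22 29
f 22 11 28
f 29 28 15
f 22 28 29
f 12 29 34
f 29 15 35
f 34 35 17
f 29 35 34
f 12 34 38
f 34 17 41
f 38 41 18
f 34 41 38
f 13 39 27
f 39 18 40
f 27 40 14
f 39 40 27
f 11 23 47
f 23 13 48
f 47 48 20
f 23 48 47
f 15 28 44
f 28 11 43
f 44 43 19
f 28 43 44
f 17 35 36
f 35 15 32
f 36 32 16
f 35 32 36
f 18 41 37
f 41 17 33
f 37 33 10
f 41 33 37

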